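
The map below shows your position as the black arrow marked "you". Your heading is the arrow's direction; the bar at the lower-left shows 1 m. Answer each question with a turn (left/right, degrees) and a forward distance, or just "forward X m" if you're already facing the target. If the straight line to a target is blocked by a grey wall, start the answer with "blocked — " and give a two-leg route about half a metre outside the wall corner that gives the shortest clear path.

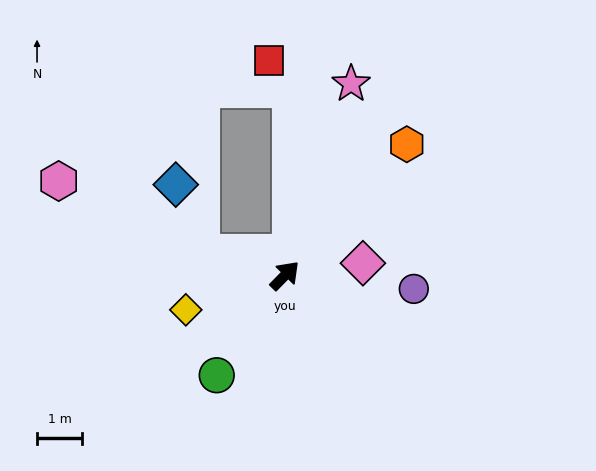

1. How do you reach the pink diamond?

turn right 37°, forward 1.7 m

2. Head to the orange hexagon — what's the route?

forward 4.0 m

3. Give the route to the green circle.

turn right 170°, forward 2.7 m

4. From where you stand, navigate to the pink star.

turn left 25°, forward 4.5 m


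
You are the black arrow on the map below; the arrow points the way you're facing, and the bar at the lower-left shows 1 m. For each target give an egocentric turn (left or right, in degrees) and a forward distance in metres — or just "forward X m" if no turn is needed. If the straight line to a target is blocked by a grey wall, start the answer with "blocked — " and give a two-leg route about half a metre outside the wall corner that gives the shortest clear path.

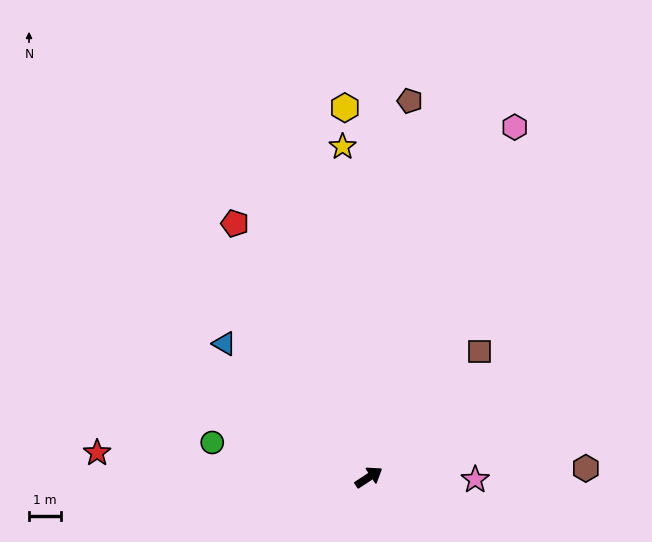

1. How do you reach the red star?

turn left 142°, forward 8.5 m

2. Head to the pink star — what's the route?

turn right 35°, forward 3.3 m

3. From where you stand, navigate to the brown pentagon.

turn left 50°, forward 11.8 m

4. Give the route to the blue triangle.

turn left 104°, forward 6.1 m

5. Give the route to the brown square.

turn left 15°, forward 5.2 m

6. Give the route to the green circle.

turn left 134°, forward 5.0 m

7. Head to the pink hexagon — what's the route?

turn left 34°, forward 11.8 m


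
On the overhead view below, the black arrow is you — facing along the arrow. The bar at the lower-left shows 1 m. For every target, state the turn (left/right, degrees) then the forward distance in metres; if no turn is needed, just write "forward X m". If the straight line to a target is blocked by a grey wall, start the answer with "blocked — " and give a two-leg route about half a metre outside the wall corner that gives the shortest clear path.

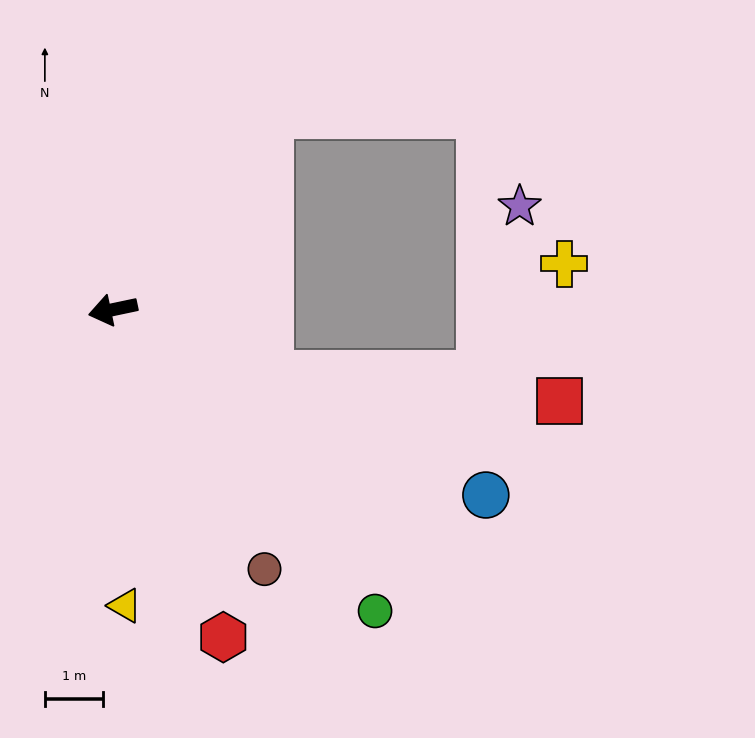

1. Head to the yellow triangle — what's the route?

turn left 80°, forward 5.1 m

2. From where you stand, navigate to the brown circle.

turn left 108°, forward 5.2 m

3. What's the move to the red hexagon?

turn left 97°, forward 6.0 m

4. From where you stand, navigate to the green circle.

turn left 119°, forward 6.9 m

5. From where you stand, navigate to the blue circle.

turn left 142°, forward 7.2 m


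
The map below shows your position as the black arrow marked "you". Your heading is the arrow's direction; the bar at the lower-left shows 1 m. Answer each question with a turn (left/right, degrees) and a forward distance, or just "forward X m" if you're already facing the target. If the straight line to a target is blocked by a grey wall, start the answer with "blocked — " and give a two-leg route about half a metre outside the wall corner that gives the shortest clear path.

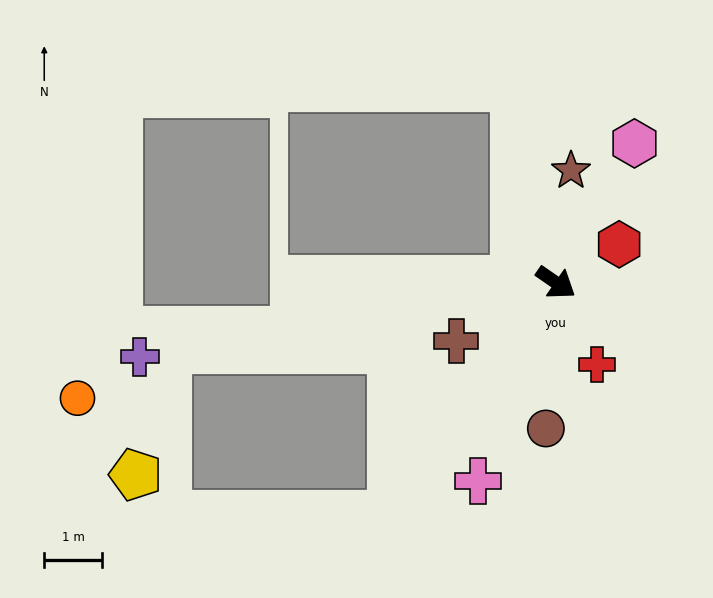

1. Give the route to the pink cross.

turn right 77°, forward 3.7 m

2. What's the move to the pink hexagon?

turn left 95°, forward 2.8 m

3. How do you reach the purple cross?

turn right 135°, forward 7.3 m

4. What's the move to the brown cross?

turn right 115°, forward 2.0 m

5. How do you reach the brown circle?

turn right 59°, forward 2.5 m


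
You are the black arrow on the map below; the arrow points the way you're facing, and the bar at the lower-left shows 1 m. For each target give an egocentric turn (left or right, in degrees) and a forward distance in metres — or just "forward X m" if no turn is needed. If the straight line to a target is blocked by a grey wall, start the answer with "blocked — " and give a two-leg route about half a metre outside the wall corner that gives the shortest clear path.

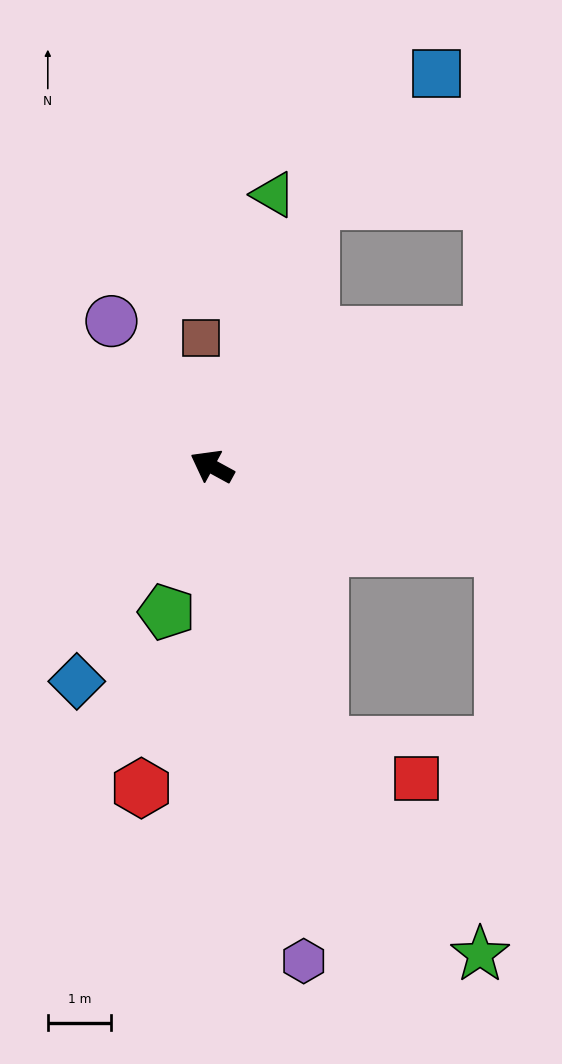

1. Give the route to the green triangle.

turn right 74°, forward 4.4 m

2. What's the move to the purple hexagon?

turn left 129°, forward 7.9 m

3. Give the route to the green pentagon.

turn left 101°, forward 2.4 m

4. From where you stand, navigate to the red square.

blocked — turn left 140°, forward 4.7 m, then turn left 48°, forward 1.6 m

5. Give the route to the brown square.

turn right 57°, forward 2.0 m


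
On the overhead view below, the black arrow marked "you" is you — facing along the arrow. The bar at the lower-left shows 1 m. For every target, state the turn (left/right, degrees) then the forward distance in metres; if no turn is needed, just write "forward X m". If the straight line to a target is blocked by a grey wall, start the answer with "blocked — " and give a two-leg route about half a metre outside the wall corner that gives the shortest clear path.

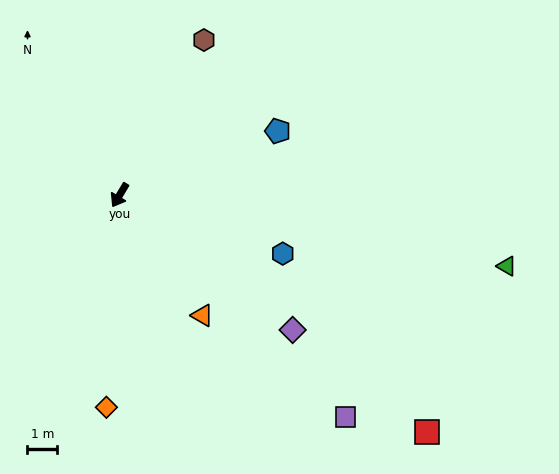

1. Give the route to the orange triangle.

turn left 65°, forward 4.9 m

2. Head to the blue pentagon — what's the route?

turn left 143°, forward 5.7 m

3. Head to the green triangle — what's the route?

turn left 111°, forward 13.2 m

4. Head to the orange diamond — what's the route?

turn left 27°, forward 7.2 m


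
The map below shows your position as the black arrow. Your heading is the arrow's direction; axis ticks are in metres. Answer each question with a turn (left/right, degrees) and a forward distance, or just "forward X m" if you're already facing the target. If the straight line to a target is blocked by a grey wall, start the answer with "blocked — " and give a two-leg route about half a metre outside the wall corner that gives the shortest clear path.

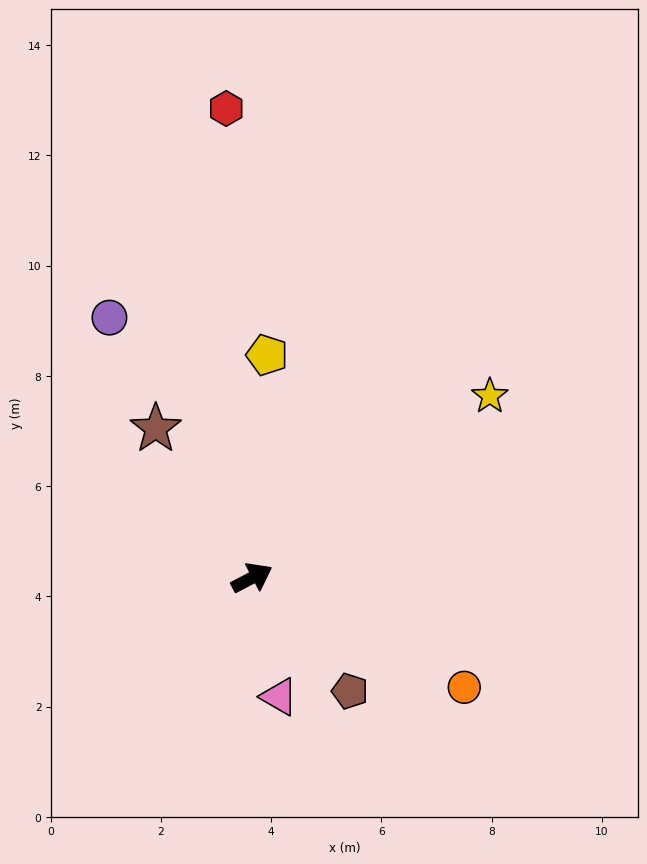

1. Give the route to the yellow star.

turn left 10°, forward 5.4 m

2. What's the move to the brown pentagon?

turn right 77°, forward 2.7 m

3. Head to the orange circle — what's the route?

turn right 55°, forward 4.3 m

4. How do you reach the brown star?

turn left 95°, forward 3.2 m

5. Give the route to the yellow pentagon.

turn left 58°, forward 4.1 m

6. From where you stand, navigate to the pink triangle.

turn right 105°, forward 2.2 m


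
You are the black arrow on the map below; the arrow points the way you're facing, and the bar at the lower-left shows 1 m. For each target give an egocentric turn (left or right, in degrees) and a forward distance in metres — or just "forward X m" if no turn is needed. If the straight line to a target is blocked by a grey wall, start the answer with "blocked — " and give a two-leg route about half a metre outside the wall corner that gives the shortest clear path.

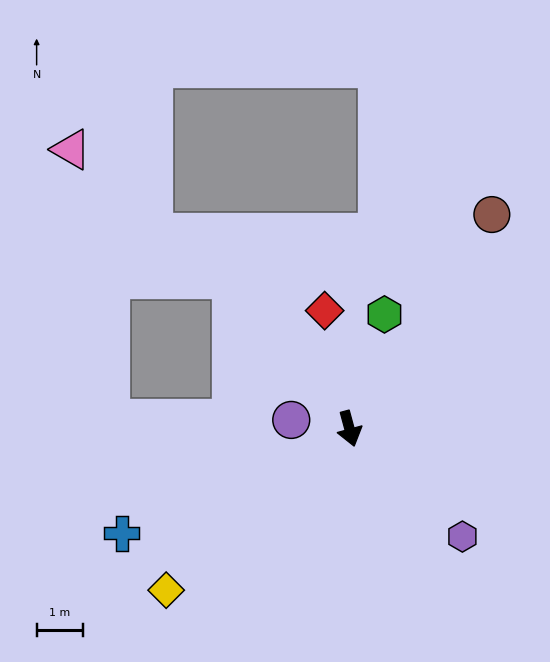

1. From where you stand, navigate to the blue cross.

turn right 80°, forward 5.4 m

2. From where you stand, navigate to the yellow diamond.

turn right 64°, forward 5.3 m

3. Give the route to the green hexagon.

turn left 148°, forward 2.6 m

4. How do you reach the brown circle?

turn left 131°, forward 5.5 m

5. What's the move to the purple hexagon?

turn left 31°, forward 3.4 m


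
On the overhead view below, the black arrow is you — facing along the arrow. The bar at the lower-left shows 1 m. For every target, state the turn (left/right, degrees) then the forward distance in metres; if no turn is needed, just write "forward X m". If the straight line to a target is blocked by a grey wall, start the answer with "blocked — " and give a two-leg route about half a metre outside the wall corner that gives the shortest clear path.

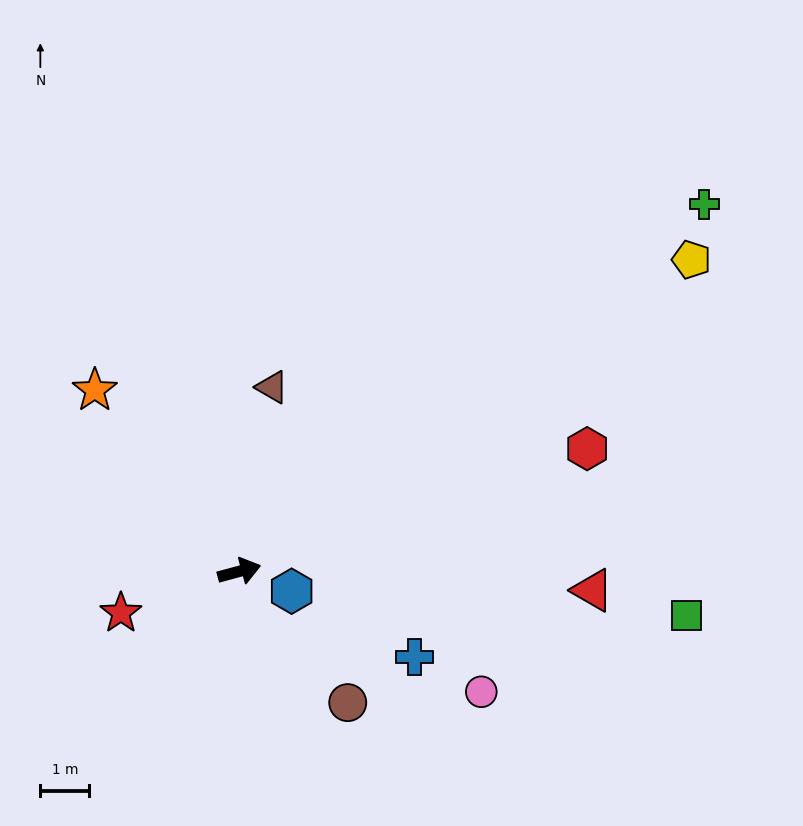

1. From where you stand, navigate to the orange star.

turn left 113°, forward 4.7 m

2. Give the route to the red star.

turn right 176°, forward 2.6 m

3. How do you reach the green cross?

turn left 23°, forward 12.1 m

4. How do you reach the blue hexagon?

turn right 36°, forward 1.1 m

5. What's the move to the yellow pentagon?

turn left 20°, forward 11.2 m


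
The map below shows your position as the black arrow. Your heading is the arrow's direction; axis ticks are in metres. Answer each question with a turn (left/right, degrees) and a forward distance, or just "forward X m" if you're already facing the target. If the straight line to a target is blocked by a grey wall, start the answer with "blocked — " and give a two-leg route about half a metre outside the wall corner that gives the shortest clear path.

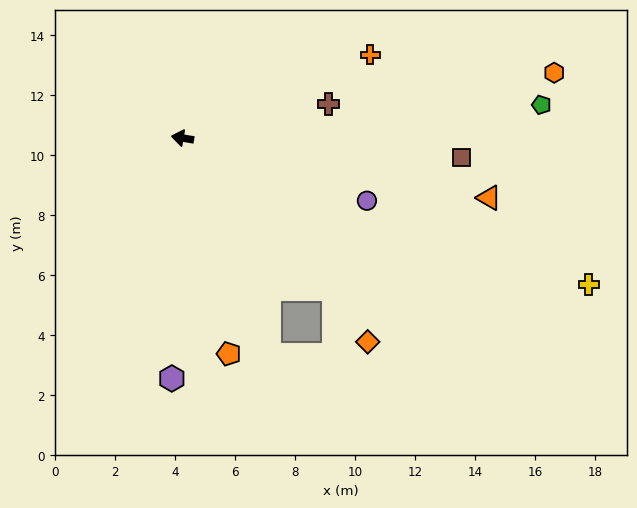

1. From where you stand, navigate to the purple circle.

turn left 171°, forward 6.5 m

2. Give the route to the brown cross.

turn right 157°, forward 5.0 m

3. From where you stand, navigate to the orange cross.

turn right 146°, forward 6.8 m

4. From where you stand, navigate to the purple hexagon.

turn left 97°, forward 8.0 m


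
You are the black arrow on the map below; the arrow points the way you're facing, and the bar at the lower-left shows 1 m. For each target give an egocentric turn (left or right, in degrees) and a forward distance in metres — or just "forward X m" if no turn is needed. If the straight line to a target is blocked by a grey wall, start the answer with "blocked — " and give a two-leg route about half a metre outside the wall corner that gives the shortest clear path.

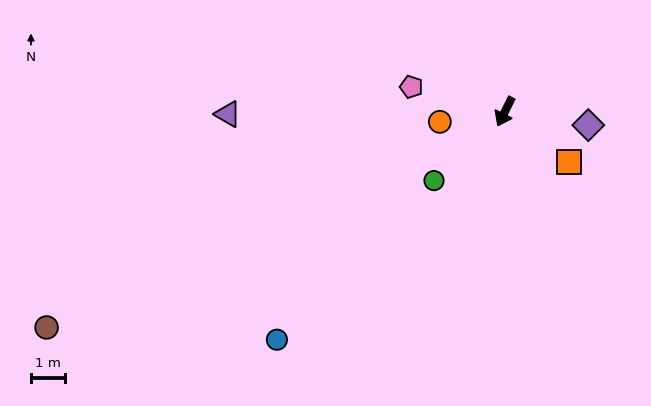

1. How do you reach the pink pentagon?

turn right 78°, forward 2.9 m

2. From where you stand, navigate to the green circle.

turn right 19°, forward 2.9 m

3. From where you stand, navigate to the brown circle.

turn right 38°, forward 15.1 m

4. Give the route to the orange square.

turn left 78°, forward 2.4 m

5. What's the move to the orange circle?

turn right 55°, forward 2.0 m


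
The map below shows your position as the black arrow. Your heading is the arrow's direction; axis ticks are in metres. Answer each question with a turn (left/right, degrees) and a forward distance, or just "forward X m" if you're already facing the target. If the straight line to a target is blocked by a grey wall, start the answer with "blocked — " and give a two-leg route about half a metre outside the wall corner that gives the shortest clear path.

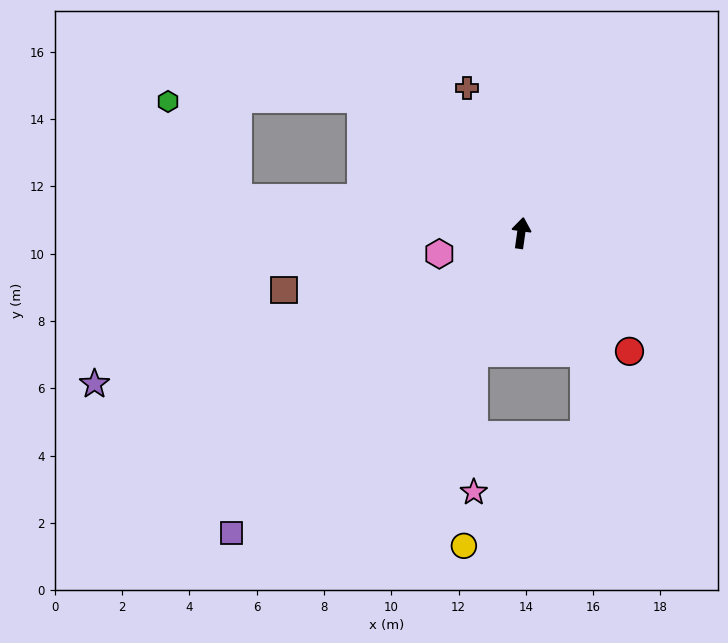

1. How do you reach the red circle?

turn right 130°, forward 4.8 m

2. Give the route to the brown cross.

turn left 29°, forward 4.6 m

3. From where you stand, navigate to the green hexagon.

blocked — turn left 91°, forward 8.5 m, then turn right 47°, forward 3.5 m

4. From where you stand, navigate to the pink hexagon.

turn left 112°, forward 2.5 m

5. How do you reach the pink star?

blocked — turn left 167°, forward 3.8 m, then turn left 21°, forward 4.1 m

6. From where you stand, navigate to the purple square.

turn left 144°, forward 12.4 m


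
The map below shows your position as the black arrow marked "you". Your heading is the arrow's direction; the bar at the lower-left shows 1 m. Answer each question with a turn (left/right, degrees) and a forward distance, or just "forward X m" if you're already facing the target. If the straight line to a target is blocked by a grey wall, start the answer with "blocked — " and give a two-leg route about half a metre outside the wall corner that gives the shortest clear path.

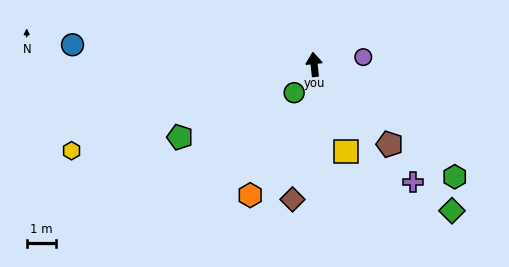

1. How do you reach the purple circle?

turn right 88°, forward 1.7 m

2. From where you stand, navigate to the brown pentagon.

turn right 143°, forward 3.8 m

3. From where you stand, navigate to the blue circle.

turn left 79°, forward 8.3 m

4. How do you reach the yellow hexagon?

turn left 104°, forward 8.9 m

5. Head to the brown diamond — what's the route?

turn left 165°, forward 4.7 m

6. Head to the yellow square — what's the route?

turn right 166°, forward 3.2 m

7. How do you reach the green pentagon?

turn left 112°, forward 5.3 m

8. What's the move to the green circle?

turn left 139°, forward 1.2 m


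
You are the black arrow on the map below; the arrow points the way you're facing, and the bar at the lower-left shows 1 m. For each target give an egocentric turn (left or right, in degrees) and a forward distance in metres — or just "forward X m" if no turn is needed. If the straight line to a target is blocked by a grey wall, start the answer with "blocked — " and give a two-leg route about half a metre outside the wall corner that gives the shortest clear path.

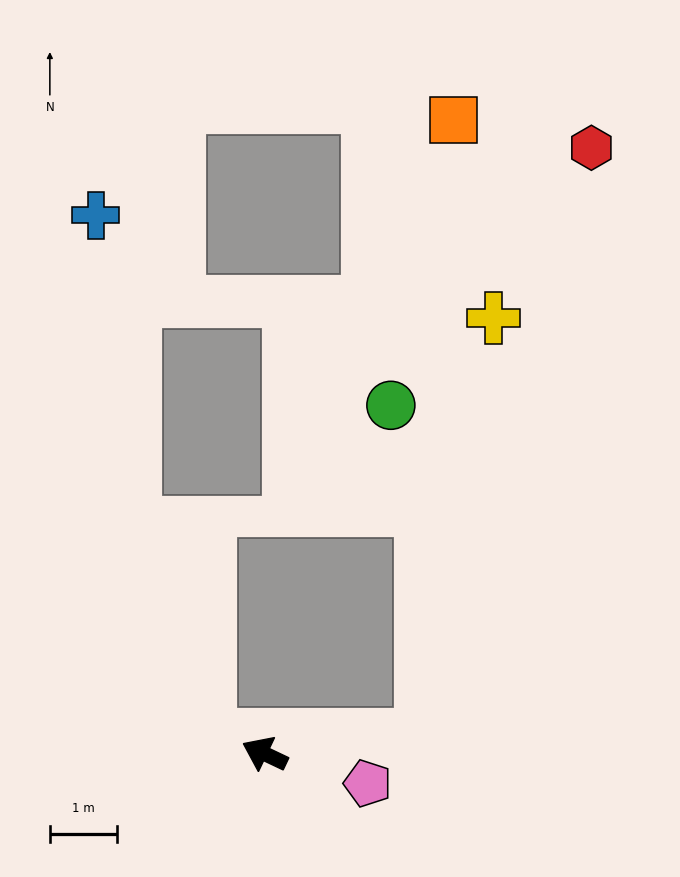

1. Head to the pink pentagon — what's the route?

turn right 171°, forward 1.6 m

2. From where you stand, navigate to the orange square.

blocked — turn right 149°, forward 2.4 m, then turn left 82°, forward 9.2 m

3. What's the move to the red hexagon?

blocked — turn right 149°, forward 2.4 m, then turn left 68°, forward 9.1 m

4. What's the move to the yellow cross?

blocked — turn right 149°, forward 2.4 m, then turn left 75°, forward 6.3 m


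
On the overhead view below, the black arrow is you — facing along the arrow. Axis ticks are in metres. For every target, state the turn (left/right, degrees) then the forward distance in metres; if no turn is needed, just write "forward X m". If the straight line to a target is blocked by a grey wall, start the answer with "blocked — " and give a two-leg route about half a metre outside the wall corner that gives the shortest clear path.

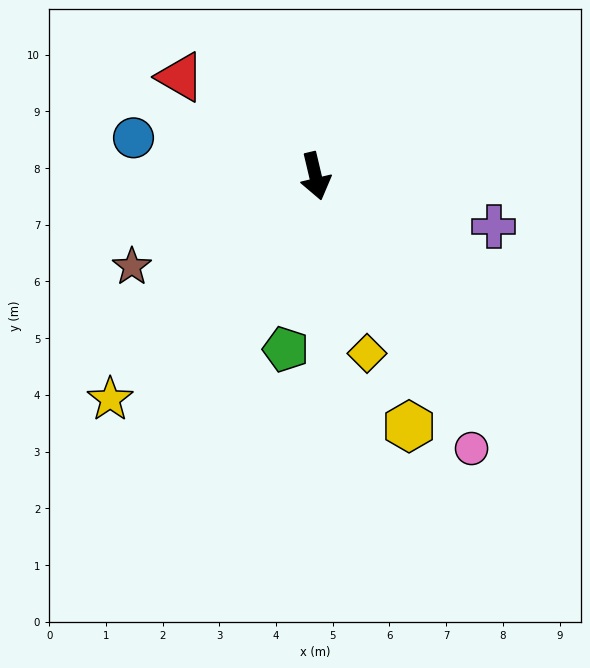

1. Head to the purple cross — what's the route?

turn left 61°, forward 3.3 m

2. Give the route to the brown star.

turn right 77°, forward 3.6 m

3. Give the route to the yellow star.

turn right 56°, forward 5.3 m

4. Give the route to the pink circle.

turn left 17°, forward 5.5 m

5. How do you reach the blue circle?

turn right 115°, forward 3.3 m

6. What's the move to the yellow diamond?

turn left 3°, forward 3.3 m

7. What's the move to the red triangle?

turn right 140°, forward 3.0 m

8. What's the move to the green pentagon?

turn right 23°, forward 3.1 m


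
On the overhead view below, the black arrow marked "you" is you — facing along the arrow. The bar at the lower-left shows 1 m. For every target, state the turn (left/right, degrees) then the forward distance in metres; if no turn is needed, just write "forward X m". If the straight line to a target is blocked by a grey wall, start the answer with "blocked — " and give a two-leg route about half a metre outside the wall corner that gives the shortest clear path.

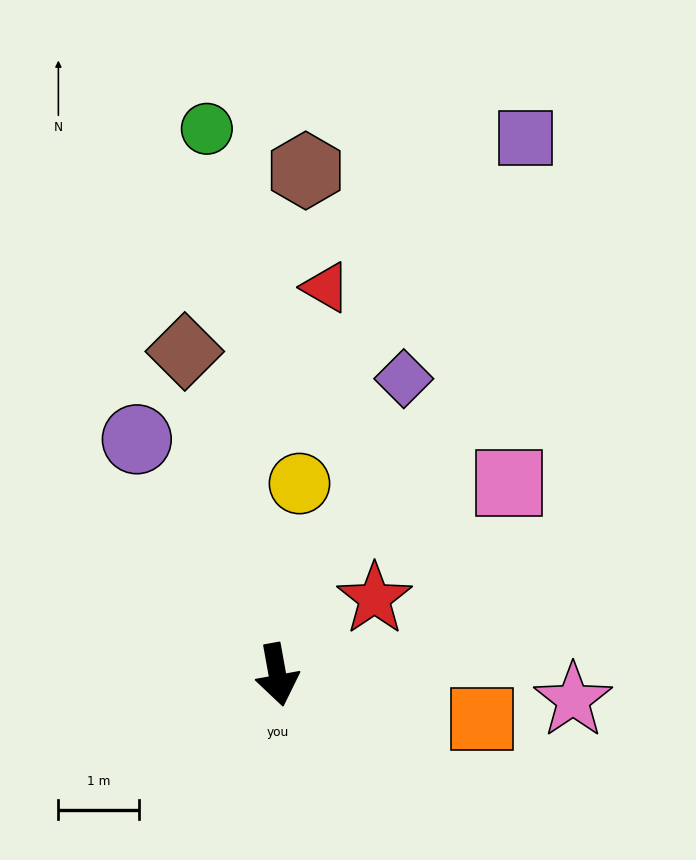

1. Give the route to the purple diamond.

turn left 147°, forward 4.0 m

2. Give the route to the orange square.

turn left 68°, forward 2.6 m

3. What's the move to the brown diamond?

turn right 174°, forward 4.1 m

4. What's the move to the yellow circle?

turn left 163°, forward 2.4 m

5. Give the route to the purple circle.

turn right 159°, forward 3.4 m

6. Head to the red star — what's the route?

turn left 118°, forward 1.5 m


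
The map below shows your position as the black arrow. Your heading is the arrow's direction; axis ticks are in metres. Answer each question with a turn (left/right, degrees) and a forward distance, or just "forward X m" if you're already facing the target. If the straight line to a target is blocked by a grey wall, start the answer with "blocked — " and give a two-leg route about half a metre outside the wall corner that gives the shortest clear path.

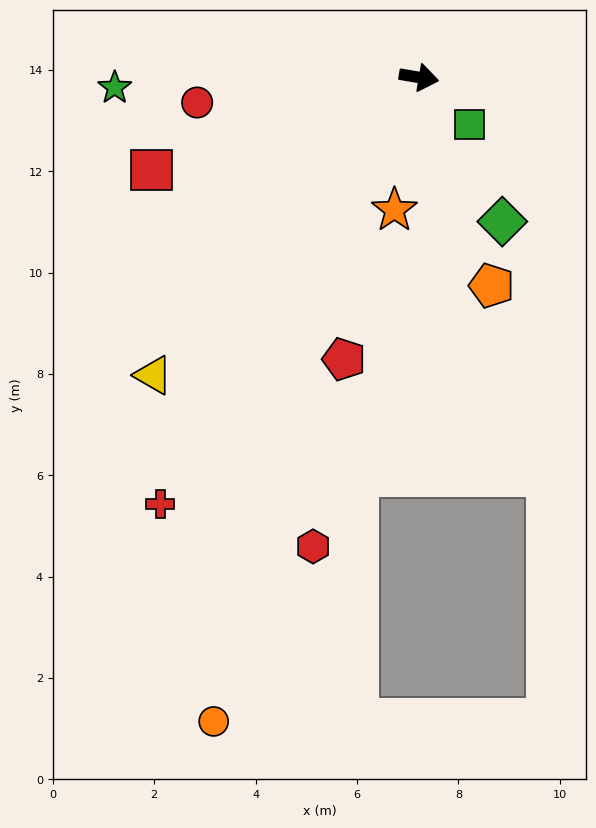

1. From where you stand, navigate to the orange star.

turn right 91°, forward 2.7 m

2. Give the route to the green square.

turn right 33°, forward 1.4 m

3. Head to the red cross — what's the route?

turn right 112°, forward 9.8 m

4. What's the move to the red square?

turn right 151°, forward 5.6 m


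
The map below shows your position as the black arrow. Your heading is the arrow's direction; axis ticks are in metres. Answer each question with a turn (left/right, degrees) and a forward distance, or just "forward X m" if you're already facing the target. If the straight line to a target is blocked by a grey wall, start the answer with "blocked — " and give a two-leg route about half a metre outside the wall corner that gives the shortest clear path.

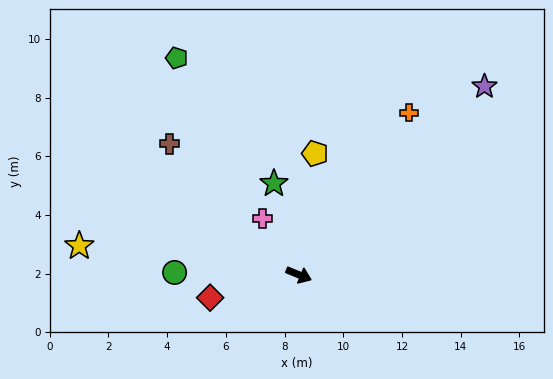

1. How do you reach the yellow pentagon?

turn left 105°, forward 4.2 m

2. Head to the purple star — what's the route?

turn left 68°, forward 9.0 m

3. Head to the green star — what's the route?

turn left 128°, forward 3.2 m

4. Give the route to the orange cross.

turn left 78°, forward 6.7 m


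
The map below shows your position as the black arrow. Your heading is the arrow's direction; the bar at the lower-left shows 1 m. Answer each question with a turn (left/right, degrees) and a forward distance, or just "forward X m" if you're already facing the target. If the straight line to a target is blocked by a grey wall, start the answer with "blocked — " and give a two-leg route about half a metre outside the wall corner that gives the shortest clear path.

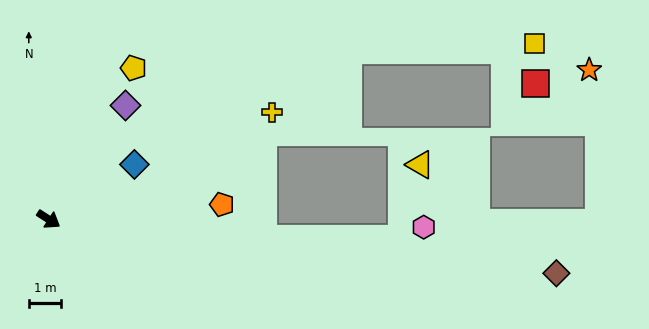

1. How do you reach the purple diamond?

turn left 89°, forward 4.2 m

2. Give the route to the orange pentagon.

turn left 38°, forward 5.4 m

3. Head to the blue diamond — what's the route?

turn left 65°, forward 3.1 m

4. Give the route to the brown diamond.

turn left 27°, forward 15.7 m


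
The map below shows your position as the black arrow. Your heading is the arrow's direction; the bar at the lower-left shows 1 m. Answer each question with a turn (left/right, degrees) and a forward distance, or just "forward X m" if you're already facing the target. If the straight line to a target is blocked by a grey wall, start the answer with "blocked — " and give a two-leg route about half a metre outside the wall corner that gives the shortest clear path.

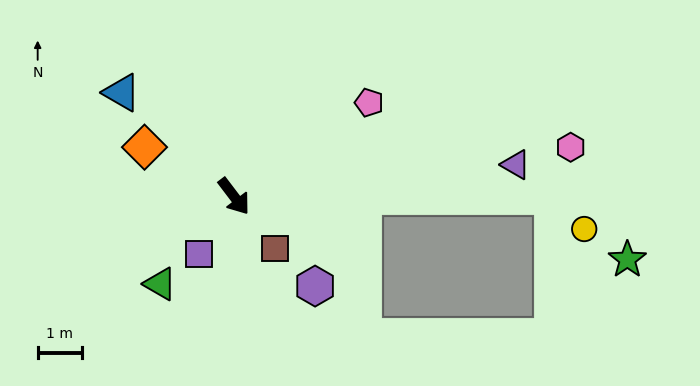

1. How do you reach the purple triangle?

turn left 59°, forward 6.4 m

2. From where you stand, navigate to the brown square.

forward 1.5 m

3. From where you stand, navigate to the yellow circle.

blocked — turn left 53°, forward 7.2 m, then turn right 46°, forward 1.0 m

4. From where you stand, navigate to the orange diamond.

turn right 156°, forward 2.3 m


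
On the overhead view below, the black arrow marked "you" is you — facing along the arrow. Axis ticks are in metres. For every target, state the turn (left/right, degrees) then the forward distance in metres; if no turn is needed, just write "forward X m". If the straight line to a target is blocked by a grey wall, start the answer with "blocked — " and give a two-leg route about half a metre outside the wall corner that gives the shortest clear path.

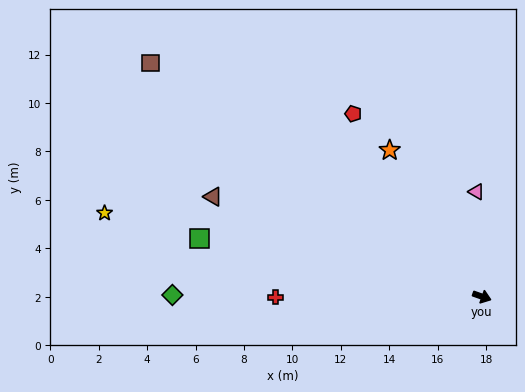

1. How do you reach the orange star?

turn left 142°, forward 7.1 m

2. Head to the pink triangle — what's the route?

turn left 112°, forward 4.3 m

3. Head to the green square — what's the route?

turn right 172°, forward 11.9 m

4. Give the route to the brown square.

turn left 164°, forward 16.8 m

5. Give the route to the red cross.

turn right 160°, forward 8.5 m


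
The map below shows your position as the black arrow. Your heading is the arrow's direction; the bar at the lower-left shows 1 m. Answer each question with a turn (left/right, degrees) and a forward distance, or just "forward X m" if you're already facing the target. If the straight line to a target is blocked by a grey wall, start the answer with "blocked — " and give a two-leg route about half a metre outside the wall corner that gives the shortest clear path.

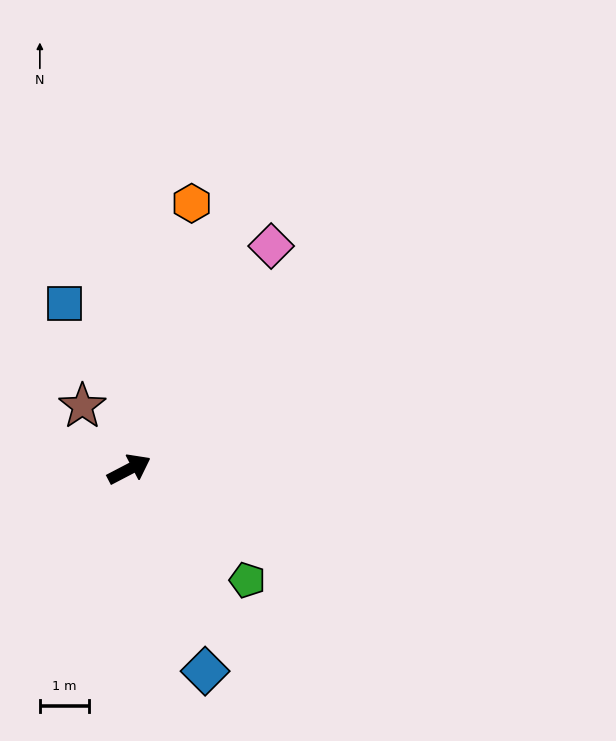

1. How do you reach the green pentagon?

turn right 71°, forward 3.3 m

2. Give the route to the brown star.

turn left 99°, forward 1.6 m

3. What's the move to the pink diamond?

turn left 30°, forward 5.4 m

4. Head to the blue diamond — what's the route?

turn right 97°, forward 4.4 m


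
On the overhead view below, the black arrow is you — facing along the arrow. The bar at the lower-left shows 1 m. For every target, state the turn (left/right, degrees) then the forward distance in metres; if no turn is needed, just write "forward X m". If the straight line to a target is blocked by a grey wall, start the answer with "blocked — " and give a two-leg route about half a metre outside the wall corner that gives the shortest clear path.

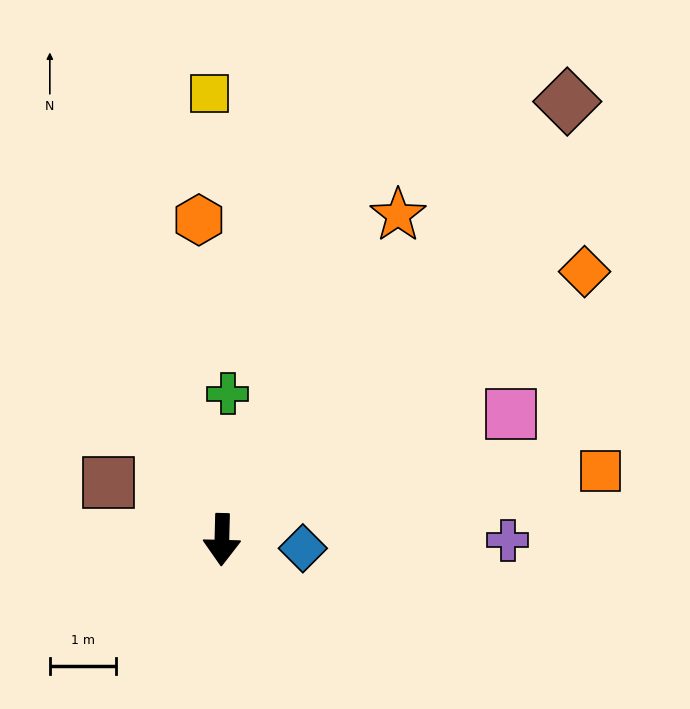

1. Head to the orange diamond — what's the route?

turn left 128°, forward 6.8 m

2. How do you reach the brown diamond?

turn left 143°, forward 8.4 m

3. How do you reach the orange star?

turn left 153°, forward 5.6 m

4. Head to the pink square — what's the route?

turn left 115°, forward 4.7 m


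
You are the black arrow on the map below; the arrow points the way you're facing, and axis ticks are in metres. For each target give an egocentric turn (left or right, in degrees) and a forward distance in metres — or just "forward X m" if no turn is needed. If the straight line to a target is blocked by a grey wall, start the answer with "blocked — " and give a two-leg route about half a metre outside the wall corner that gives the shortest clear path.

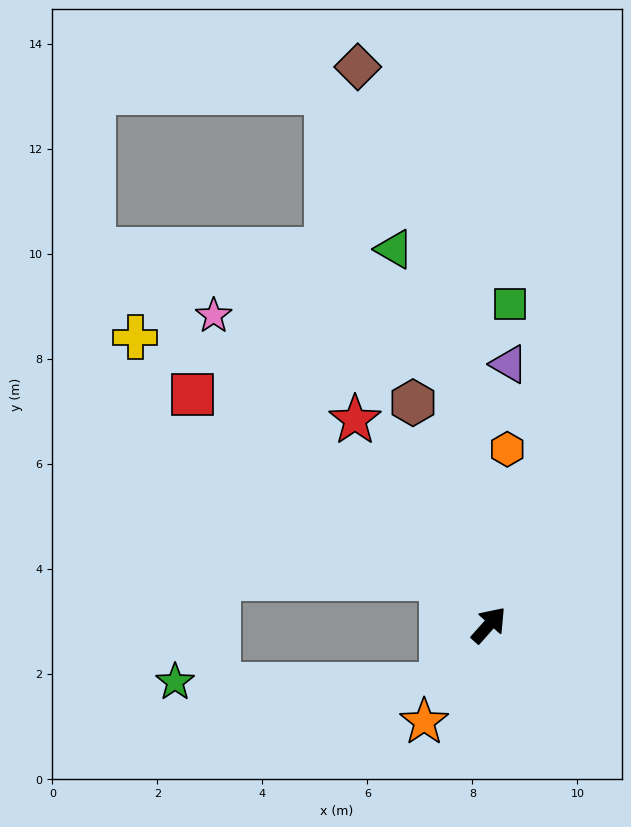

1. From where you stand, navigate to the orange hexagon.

turn left 36°, forward 3.4 m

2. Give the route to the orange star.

turn right 172°, forward 2.2 m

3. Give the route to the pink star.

turn left 83°, forward 7.9 m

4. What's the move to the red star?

turn left 75°, forward 4.7 m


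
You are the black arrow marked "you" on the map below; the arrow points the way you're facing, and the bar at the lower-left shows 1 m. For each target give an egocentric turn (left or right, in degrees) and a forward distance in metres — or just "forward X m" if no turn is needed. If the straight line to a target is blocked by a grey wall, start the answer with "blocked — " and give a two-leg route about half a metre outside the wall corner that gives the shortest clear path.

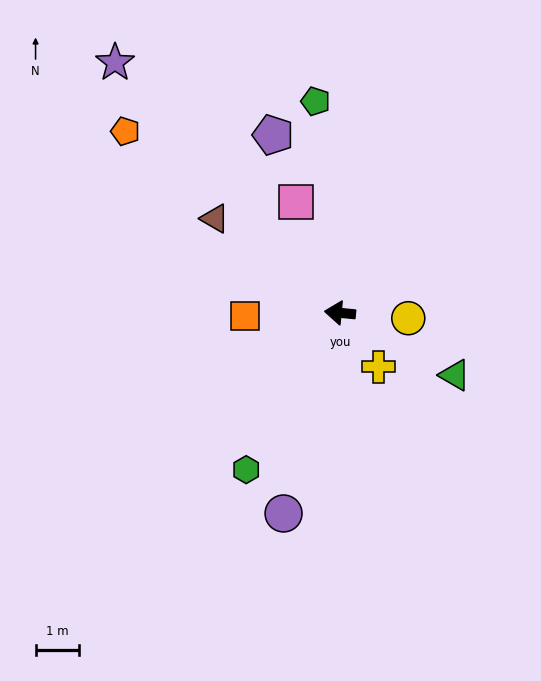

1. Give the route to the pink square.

turn right 63°, forward 2.7 m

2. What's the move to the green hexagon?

turn left 65°, forward 4.2 m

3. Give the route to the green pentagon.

turn right 78°, forward 4.9 m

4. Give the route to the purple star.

turn right 42°, forward 7.7 m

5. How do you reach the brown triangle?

turn right 31°, forward 3.6 m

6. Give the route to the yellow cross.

turn left 131°, forward 1.5 m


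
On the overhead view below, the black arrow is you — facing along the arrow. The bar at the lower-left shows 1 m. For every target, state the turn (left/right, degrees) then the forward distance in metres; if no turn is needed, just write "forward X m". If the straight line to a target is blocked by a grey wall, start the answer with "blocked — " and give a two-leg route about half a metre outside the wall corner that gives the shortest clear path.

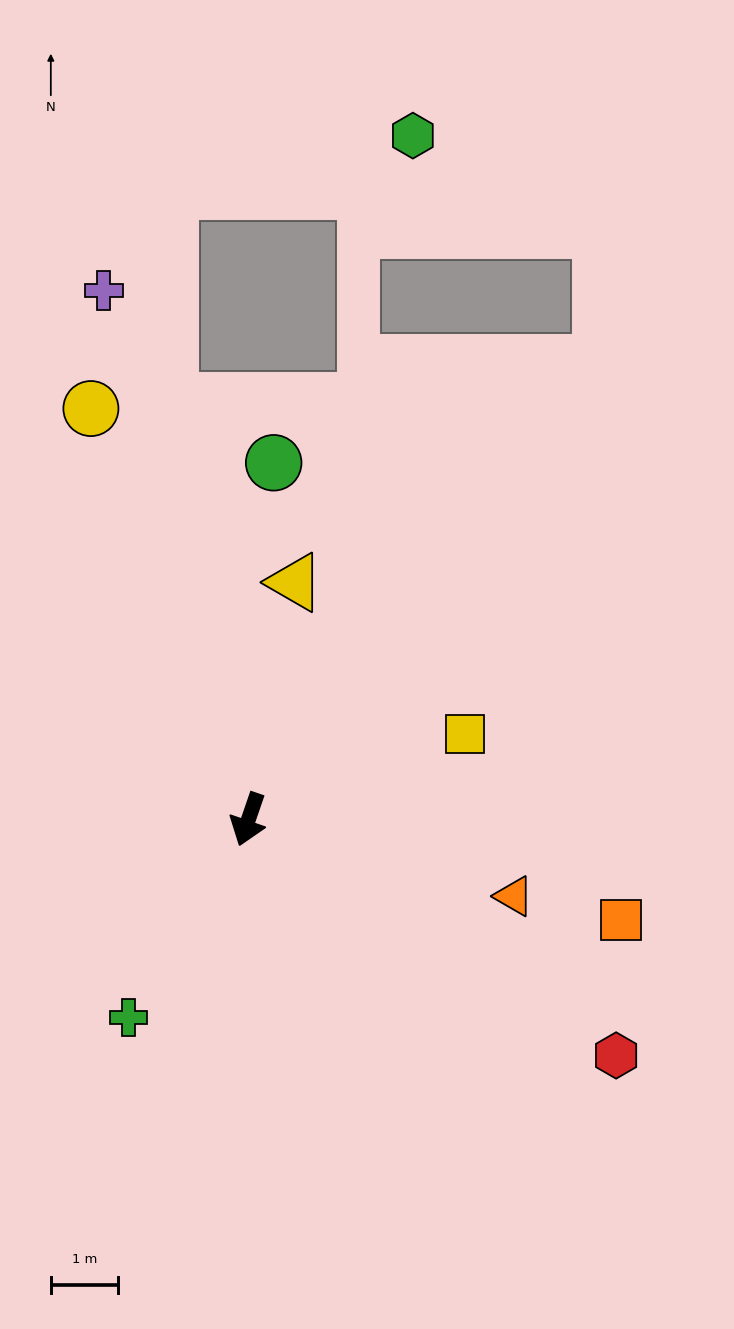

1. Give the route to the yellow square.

turn left 131°, forward 3.5 m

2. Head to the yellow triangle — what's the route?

turn right 172°, forward 3.6 m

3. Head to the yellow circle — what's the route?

turn right 140°, forward 6.6 m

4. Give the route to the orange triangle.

turn left 93°, forward 4.1 m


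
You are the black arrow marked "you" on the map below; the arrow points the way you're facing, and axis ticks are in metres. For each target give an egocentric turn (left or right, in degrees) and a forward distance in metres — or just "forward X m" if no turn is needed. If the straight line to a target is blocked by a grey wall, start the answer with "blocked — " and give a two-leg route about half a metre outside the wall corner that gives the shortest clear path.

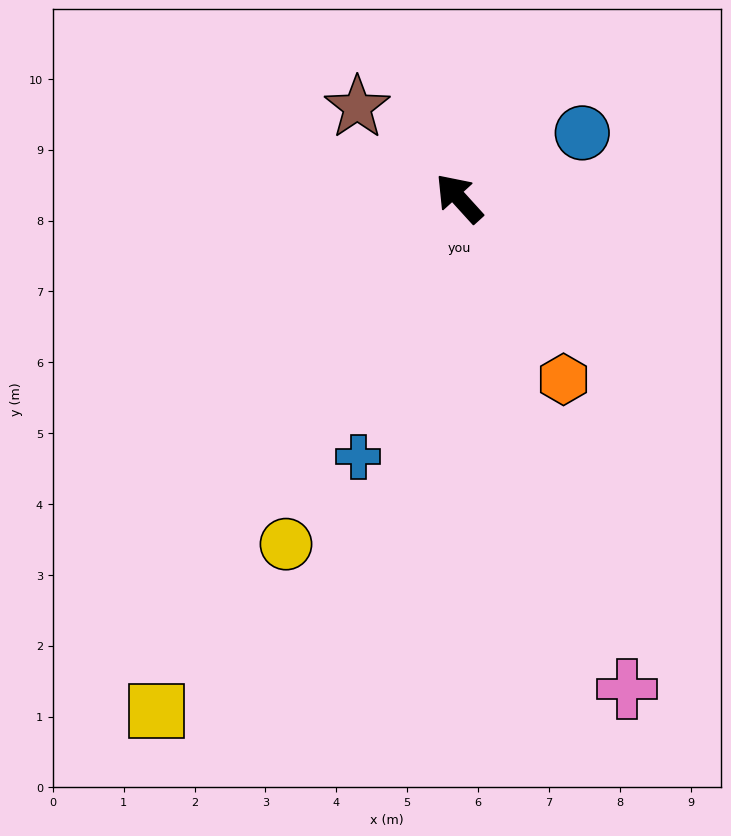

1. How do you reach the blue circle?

turn right 104°, forward 2.0 m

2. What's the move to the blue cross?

turn left 116°, forward 3.9 m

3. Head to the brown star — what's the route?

turn left 6°, forward 1.9 m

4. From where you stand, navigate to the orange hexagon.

turn left 168°, forward 3.0 m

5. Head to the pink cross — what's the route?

turn left 157°, forward 7.3 m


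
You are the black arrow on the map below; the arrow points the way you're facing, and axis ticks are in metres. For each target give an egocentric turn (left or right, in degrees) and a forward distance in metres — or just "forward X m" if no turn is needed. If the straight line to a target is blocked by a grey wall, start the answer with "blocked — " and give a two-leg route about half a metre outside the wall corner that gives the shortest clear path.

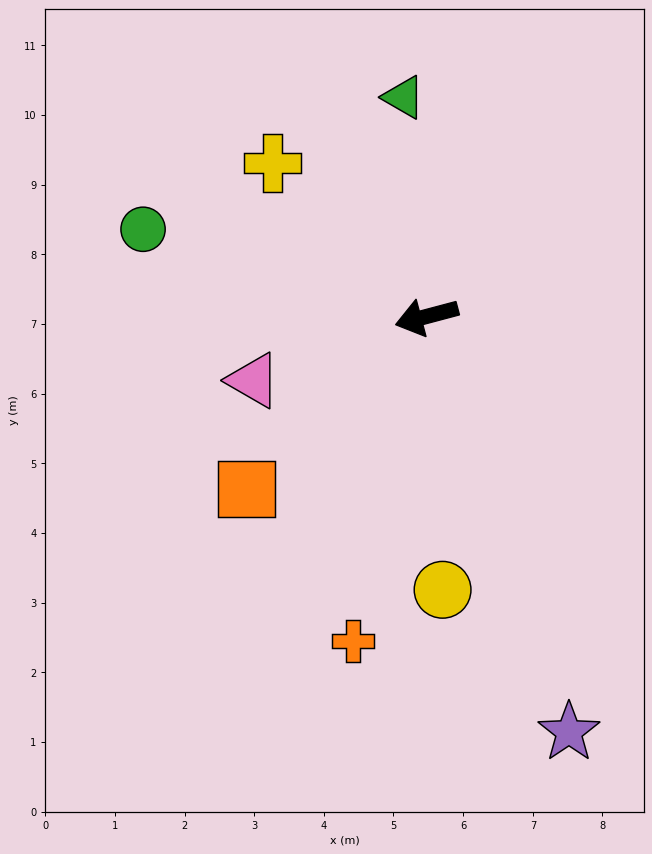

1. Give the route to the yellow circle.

turn left 78°, forward 3.9 m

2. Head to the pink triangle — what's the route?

turn left 5°, forward 2.7 m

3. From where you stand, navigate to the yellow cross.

turn right 60°, forward 3.1 m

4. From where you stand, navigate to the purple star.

turn left 94°, forward 6.3 m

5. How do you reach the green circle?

turn right 32°, forward 4.3 m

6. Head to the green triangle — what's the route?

turn right 99°, forward 3.2 m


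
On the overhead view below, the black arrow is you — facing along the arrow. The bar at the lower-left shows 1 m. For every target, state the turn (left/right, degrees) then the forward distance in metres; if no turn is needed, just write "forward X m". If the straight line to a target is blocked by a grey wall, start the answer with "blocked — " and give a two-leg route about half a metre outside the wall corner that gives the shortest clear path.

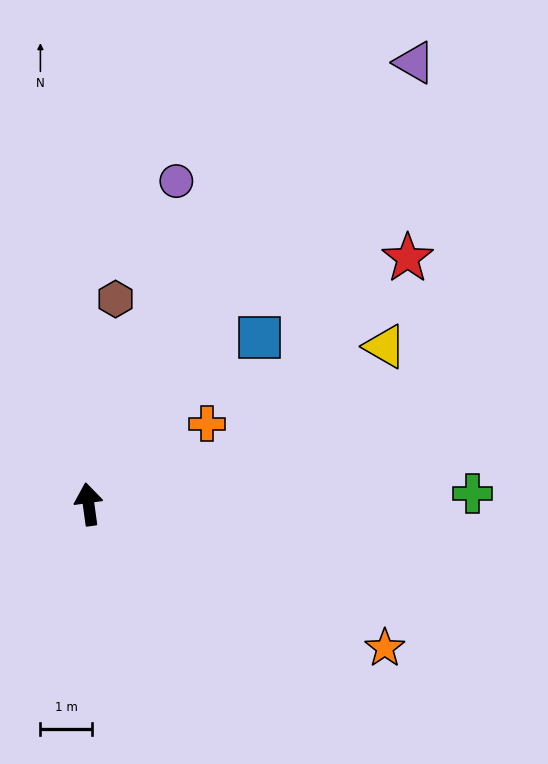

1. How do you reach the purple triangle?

turn right 44°, forward 10.7 m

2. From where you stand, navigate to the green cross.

turn right 96°, forward 7.4 m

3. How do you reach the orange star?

turn right 124°, forward 6.4 m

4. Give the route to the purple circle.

turn right 23°, forward 6.5 m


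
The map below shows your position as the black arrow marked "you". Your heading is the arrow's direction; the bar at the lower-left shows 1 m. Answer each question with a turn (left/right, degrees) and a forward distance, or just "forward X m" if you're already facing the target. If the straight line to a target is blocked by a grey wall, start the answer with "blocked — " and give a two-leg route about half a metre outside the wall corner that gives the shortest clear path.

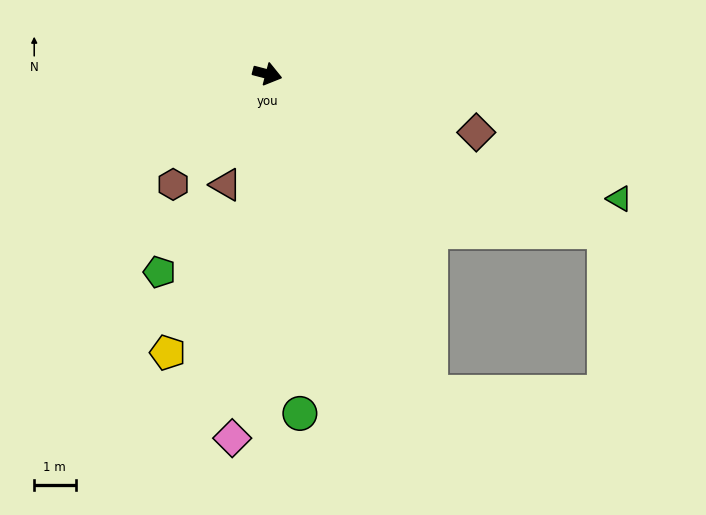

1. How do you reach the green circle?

turn right 70°, forward 8.3 m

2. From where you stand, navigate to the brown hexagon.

turn right 116°, forward 3.5 m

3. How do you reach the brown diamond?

forward 5.3 m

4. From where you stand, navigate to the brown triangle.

turn right 96°, forward 2.9 m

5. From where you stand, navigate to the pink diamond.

turn right 81°, forward 8.9 m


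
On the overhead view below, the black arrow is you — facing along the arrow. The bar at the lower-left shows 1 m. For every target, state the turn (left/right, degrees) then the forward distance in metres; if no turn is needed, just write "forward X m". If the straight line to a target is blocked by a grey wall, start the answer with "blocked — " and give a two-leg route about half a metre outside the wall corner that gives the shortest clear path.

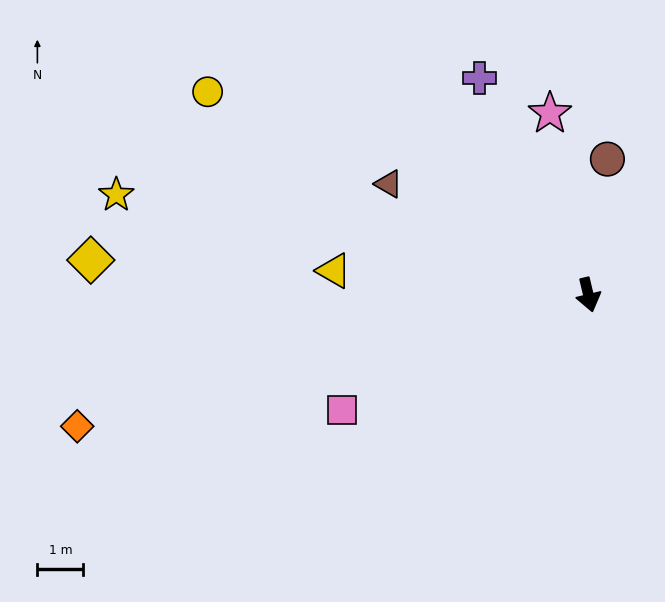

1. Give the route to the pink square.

turn right 78°, forward 5.9 m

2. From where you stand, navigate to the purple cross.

turn right 167°, forward 5.3 m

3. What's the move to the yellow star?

turn right 115°, forward 10.5 m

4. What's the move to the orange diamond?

turn right 89°, forward 11.5 m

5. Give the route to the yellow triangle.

turn right 109°, forward 5.6 m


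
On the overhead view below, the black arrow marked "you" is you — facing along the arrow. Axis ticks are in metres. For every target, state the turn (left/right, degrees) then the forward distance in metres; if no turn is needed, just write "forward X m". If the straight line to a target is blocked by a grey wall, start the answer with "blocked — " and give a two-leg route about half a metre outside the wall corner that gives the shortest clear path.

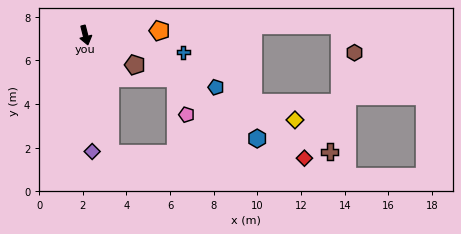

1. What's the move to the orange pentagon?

turn left 79°, forward 3.4 m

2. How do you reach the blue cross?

turn left 66°, forward 4.5 m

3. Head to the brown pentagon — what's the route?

turn left 45°, forward 2.6 m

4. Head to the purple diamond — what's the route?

turn right 11°, forward 5.3 m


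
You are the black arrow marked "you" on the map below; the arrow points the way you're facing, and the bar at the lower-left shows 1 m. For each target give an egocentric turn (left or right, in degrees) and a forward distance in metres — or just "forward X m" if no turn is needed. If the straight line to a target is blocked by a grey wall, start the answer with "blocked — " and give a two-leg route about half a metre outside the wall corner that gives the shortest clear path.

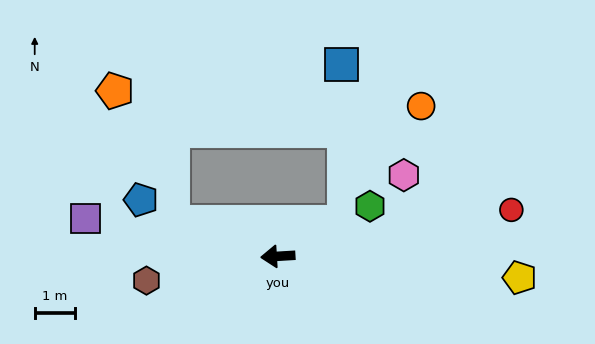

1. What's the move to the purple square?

turn right 15°, forward 4.9 m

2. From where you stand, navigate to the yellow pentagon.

turn left 172°, forward 6.0 m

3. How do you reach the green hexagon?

turn right 155°, forward 2.6 m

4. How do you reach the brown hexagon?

turn left 7°, forward 3.3 m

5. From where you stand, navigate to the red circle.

turn right 172°, forward 5.9 m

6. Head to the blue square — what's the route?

blocked — turn right 156°, forward 1.8 m, then turn left 63°, forward 3.9 m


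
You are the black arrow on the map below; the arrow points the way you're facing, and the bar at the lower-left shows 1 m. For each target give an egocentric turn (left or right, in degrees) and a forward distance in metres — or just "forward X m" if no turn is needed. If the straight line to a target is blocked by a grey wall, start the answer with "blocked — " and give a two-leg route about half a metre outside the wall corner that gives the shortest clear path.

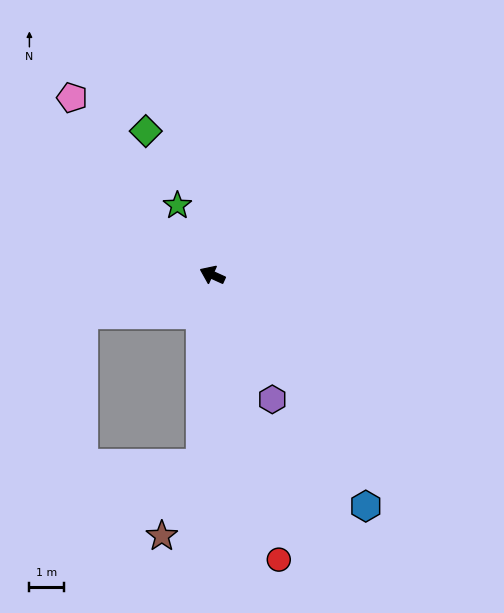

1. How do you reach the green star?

turn right 39°, forward 2.3 m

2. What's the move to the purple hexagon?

turn left 140°, forward 4.0 m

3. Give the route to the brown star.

blocked — turn left 111°, forward 5.5 m, then turn right 24°, forward 2.4 m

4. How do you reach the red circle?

turn left 128°, forward 8.5 m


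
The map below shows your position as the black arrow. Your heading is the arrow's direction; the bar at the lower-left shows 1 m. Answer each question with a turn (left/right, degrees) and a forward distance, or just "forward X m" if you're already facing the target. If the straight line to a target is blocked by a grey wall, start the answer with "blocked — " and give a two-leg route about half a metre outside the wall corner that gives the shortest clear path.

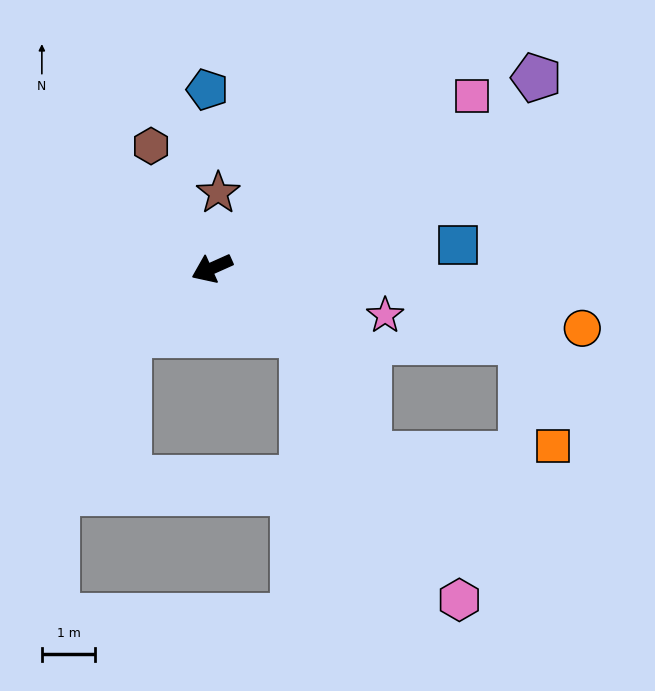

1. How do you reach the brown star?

turn right 119°, forward 1.4 m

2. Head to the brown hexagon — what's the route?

turn right 88°, forward 2.6 m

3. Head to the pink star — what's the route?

turn left 141°, forward 3.4 m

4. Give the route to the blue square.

turn left 161°, forward 4.6 m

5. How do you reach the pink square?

turn right 171°, forward 5.9 m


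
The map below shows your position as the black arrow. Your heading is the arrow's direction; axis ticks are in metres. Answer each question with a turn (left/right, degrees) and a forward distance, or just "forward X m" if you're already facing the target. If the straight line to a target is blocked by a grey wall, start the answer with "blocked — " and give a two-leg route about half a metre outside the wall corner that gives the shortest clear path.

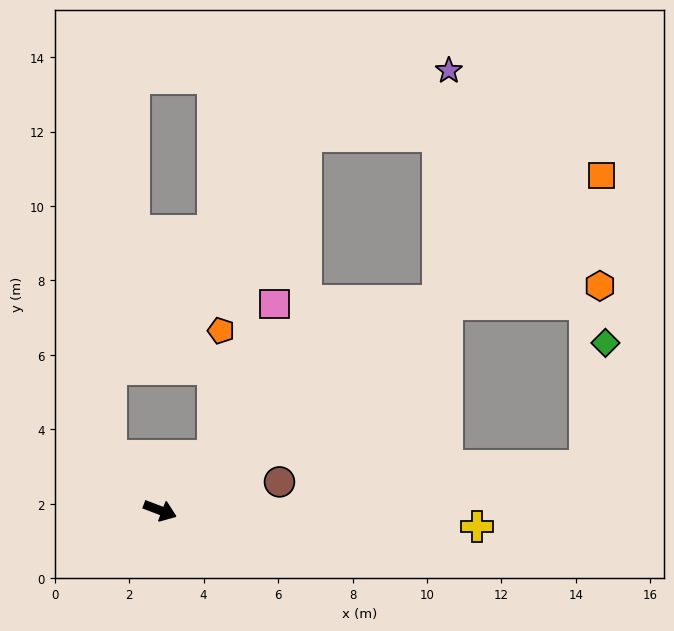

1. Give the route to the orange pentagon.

blocked — turn left 67°, forward 2.0 m, then turn left 40°, forward 3.4 m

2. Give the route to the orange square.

turn left 58°, forward 14.9 m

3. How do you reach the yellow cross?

turn left 18°, forward 8.5 m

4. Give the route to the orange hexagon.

blocked — turn left 57°, forward 9.5 m, then turn right 29°, forward 4.1 m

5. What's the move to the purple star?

blocked — turn left 58°, forward 9.3 m, then turn left 50°, forward 6.2 m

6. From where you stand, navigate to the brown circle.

turn left 34°, forward 3.3 m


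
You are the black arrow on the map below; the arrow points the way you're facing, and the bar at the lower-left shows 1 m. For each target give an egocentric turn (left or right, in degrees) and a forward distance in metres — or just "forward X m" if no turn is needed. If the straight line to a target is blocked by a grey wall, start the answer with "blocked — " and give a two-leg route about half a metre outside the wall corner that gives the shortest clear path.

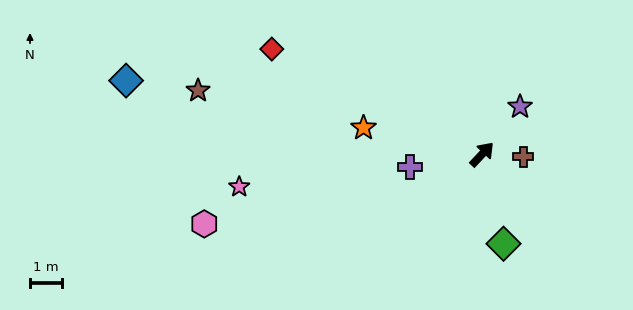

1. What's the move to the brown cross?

turn right 50°, forward 1.3 m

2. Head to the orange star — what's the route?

turn left 121°, forward 3.7 m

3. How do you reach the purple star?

turn left 4°, forward 1.9 m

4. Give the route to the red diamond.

turn left 107°, forward 7.3 m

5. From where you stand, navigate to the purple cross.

turn left 143°, forward 2.3 m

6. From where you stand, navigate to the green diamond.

turn right 123°, forward 2.8 m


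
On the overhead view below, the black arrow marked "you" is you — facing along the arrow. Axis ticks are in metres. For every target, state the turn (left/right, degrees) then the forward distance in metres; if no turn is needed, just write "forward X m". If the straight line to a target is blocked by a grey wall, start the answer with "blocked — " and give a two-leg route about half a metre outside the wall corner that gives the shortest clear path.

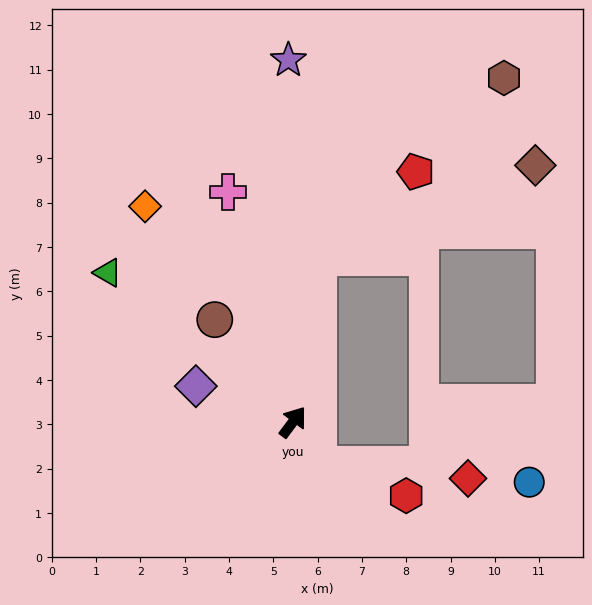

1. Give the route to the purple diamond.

turn left 107°, forward 2.3 m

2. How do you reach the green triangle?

turn left 88°, forward 5.4 m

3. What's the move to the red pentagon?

blocked — turn left 28°, forward 3.8 m, then turn right 40°, forward 2.9 m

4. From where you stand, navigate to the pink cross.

turn left 53°, forward 5.4 m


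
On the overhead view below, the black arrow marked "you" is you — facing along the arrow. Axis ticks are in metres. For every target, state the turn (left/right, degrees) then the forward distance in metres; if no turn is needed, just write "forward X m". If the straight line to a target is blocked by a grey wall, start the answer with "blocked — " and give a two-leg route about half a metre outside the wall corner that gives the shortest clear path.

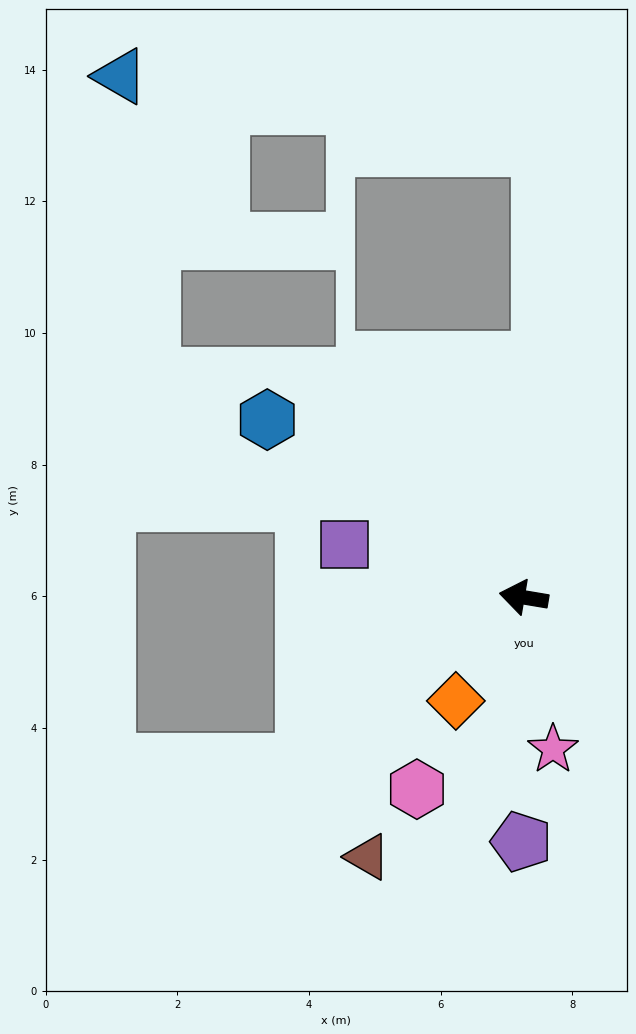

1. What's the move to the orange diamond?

turn left 66°, forward 1.9 m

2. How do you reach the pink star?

turn left 110°, forward 2.3 m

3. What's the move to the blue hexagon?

turn right 25°, forward 4.7 m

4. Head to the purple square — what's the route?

turn right 7°, forward 2.8 m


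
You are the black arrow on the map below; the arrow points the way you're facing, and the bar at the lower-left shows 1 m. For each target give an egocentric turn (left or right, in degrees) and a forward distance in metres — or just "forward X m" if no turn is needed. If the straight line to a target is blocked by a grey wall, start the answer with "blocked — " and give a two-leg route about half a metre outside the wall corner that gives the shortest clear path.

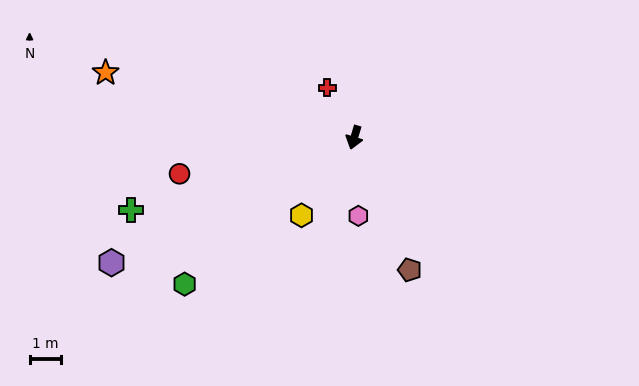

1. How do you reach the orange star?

turn right 88°, forward 8.3 m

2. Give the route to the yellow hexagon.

turn right 17°, forward 3.0 m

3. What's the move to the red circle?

turn right 62°, forward 5.7 m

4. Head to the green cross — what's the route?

turn right 55°, forward 7.6 m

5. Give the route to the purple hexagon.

turn right 46°, forward 8.8 m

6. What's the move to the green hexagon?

turn right 32°, forward 7.2 m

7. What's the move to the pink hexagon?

turn left 20°, forward 2.5 m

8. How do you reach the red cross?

turn right 135°, forward 1.8 m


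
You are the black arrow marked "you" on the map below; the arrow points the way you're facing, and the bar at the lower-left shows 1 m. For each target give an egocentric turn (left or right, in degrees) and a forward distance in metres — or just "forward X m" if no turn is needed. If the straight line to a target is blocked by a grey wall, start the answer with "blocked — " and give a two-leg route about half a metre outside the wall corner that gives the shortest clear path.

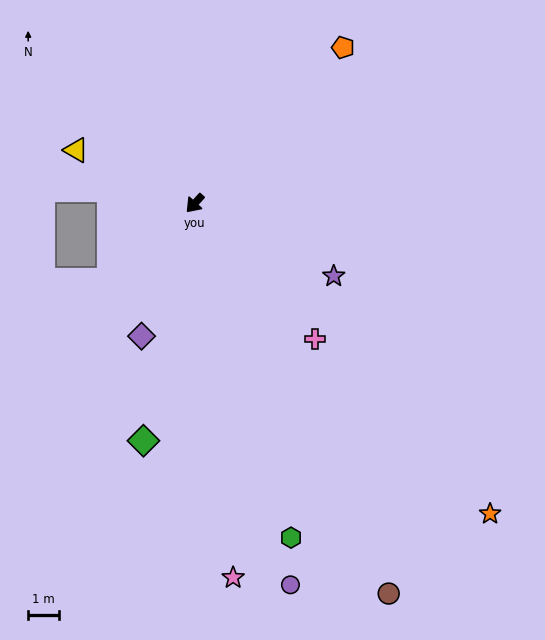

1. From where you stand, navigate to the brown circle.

turn left 69°, forward 13.9 m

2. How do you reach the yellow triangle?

turn right 72°, forward 4.2 m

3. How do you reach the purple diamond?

turn left 20°, forward 4.6 m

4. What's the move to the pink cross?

turn left 84°, forward 5.8 m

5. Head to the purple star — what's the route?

turn left 105°, forward 5.0 m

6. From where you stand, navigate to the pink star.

turn left 48°, forward 12.0 m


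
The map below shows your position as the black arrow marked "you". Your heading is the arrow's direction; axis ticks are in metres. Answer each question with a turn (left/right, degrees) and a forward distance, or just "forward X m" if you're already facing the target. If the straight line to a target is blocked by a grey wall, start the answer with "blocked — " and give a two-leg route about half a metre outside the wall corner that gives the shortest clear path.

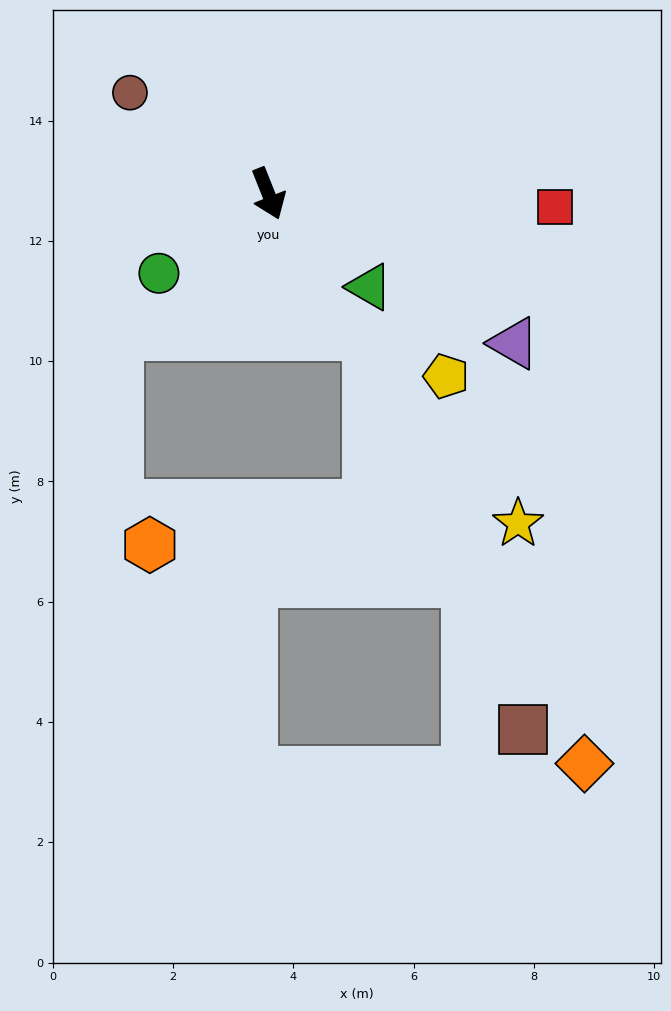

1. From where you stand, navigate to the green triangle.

turn left 26°, forward 2.3 m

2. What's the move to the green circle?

turn right 76°, forward 2.3 m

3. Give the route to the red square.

turn left 66°, forward 4.8 m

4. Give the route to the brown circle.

turn right 148°, forward 2.8 m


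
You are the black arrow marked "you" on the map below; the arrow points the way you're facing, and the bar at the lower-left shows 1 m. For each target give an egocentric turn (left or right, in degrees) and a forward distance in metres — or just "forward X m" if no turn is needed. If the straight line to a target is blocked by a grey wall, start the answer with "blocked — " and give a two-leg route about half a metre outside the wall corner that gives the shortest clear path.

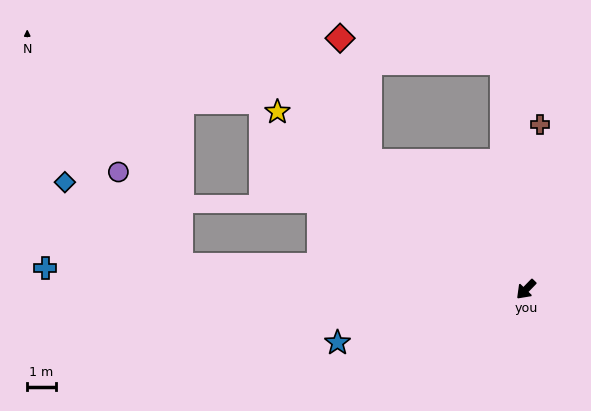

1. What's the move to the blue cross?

turn right 48°, forward 16.8 m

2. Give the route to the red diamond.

blocked — turn right 85°, forward 7.1 m, then turn right 37°, forward 4.4 m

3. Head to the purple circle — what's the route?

blocked — turn right 50°, forward 12.1 m, then turn right 52°, forward 3.9 m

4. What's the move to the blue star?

turn right 30°, forward 6.8 m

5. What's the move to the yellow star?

turn right 81°, forward 10.7 m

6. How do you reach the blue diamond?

blocked — turn right 50°, forward 12.1 m, then turn right 31°, forward 5.0 m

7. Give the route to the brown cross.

turn right 141°, forward 5.8 m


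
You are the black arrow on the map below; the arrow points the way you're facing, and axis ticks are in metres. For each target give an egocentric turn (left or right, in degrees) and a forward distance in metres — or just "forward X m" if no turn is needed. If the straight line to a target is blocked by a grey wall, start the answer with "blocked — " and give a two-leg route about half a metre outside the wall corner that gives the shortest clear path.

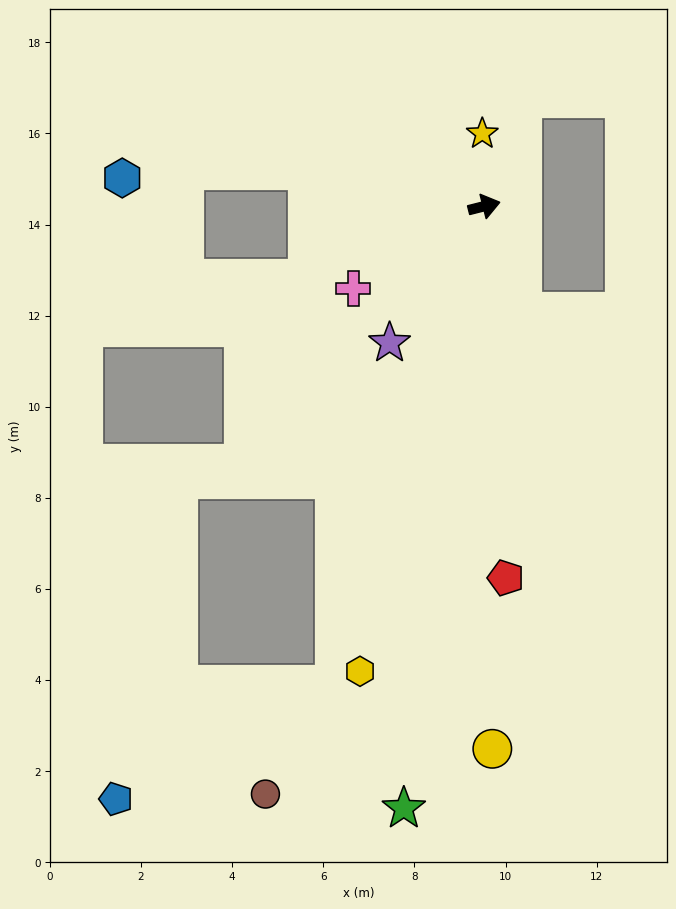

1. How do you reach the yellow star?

turn left 77°, forward 1.6 m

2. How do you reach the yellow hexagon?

turn right 119°, forward 10.6 m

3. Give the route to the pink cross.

turn right 162°, forward 3.4 m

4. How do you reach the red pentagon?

turn right 101°, forward 8.2 m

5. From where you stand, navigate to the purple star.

turn right 139°, forward 3.6 m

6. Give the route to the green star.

turn right 112°, forward 13.3 m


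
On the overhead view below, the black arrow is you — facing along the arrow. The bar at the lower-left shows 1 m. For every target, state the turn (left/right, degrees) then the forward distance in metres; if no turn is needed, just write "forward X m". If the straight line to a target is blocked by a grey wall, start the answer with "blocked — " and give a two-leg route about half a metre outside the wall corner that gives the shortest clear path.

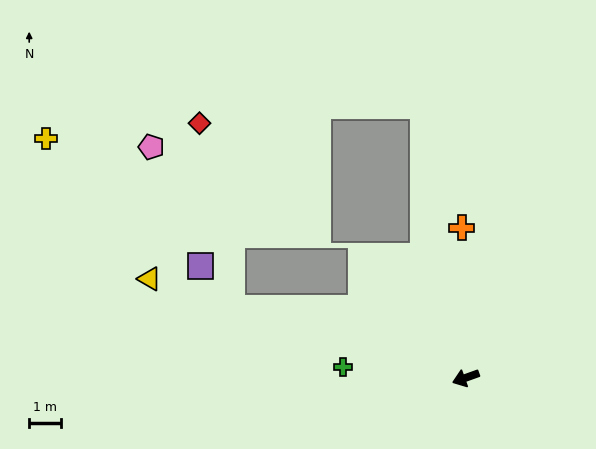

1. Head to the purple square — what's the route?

blocked — turn right 36°, forward 7.6 m, then turn right 37°, forward 1.6 m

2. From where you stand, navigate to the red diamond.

blocked — turn right 36°, forward 7.6 m, then turn right 64°, forward 5.9 m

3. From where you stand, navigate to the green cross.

turn right 25°, forward 3.9 m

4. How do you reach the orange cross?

turn right 108°, forward 4.7 m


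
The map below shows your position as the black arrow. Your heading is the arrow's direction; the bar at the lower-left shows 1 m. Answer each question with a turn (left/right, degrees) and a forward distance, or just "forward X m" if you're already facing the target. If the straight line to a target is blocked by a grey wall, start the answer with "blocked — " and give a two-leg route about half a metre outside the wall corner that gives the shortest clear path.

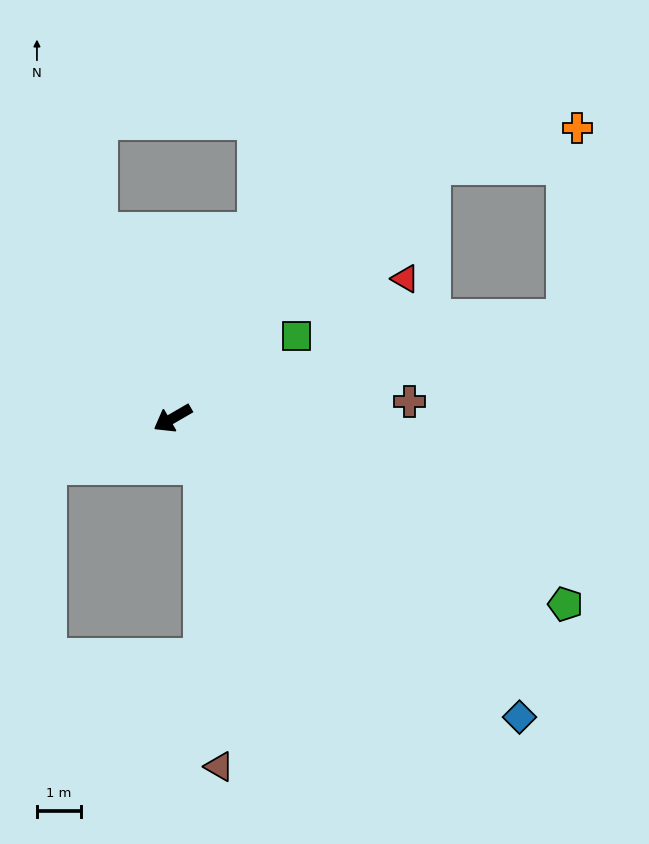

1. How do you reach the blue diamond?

turn left 109°, forward 10.4 m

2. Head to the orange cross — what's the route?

blocked — turn right 166°, forward 8.2 m, then turn right 30°, forward 3.4 m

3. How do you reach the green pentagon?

turn left 125°, forward 9.9 m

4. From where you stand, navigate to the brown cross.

turn left 154°, forward 5.4 m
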